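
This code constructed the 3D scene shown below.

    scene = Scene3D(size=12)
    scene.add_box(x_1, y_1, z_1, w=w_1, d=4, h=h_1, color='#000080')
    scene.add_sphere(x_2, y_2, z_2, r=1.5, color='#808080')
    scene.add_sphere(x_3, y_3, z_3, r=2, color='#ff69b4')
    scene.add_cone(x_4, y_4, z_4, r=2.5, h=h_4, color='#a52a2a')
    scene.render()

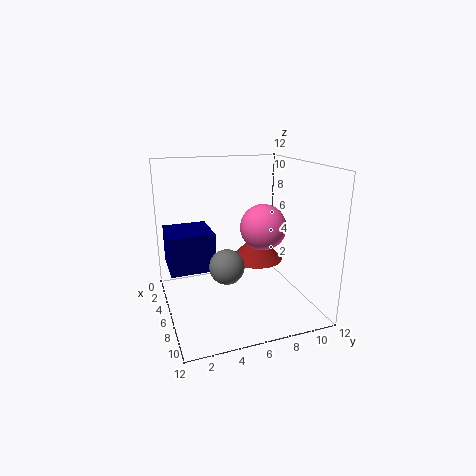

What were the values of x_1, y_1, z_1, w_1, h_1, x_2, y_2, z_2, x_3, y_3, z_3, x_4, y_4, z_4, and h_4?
x_1 = 0.5; y_1 = 0.5; z_1 = 2.5; w_1 = 4; h_1 = 3.5; x_2 = 6; y_2 = 5; z_2 = 3.5; x_3 = 5.5; y_3 = 8.5; z_3 = 6.5; x_4 = 3; y_4 = 9; z_4 = 2.5; h_4 = 2.5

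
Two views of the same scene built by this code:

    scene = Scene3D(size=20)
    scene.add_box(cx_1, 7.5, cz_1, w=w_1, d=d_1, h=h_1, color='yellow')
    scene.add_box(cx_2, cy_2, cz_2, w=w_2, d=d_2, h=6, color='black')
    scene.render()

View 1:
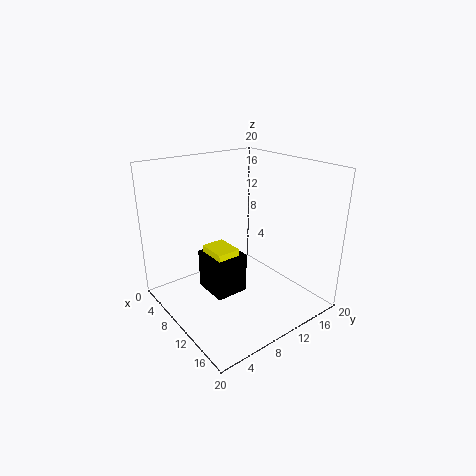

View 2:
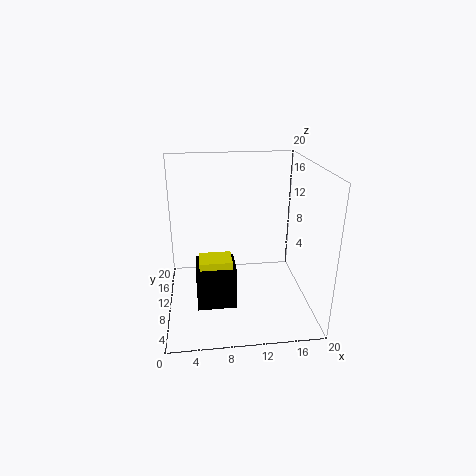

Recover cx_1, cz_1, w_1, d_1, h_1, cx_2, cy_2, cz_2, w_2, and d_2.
cx_1 = 4.5
cz_1 = 3.5
w_1 = 4.5
d_1 = 3.5
h_1 = 4
cx_2 = 4
cy_2 = 7
cz_2 = 0.5
w_2 = 5.5
d_2 = 5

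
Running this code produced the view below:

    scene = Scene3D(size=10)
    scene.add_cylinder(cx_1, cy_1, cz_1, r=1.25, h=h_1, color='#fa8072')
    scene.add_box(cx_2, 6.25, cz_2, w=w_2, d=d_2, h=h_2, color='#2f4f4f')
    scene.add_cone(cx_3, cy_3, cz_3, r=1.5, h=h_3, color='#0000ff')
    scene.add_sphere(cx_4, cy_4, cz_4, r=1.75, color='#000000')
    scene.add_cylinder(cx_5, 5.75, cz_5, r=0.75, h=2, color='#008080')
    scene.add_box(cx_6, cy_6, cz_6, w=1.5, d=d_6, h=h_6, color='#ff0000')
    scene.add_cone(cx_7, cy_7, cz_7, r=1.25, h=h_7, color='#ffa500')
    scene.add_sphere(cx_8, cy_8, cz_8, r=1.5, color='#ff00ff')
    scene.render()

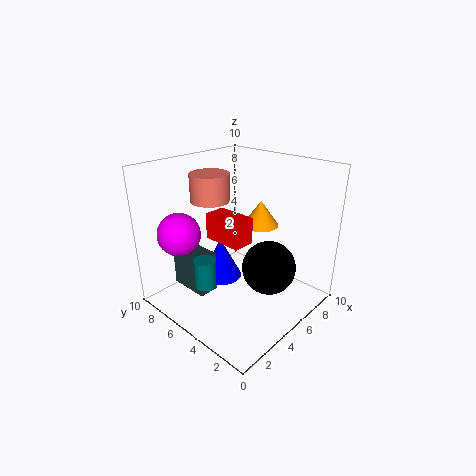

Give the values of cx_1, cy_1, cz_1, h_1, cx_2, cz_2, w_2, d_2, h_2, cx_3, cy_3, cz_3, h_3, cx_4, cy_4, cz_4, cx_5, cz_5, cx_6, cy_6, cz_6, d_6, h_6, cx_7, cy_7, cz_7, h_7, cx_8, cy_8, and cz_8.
cx_1 = 3.25, cy_1 = 5.75, cz_1 = 8, h_1 = 1.75, cx_2 = 2.5, cz_2 = 0.75, w_2 = 1.5, d_2 = 3, h_2 = 3, cx_3 = 4.75, cy_3 = 6.5, cz_3 = 1.5, h_3 = 3, cx_4 = 5, cy_4 = 2.25, cz_4 = 3.75, cx_5 = 2.5, cz_5 = 2, cx_6 = 3.25, cy_6 = 3.5, cz_6 = 5.25, d_6 = 2.75, h_6 = 1.75, cx_7 = 6.5, cy_7 = 4.25, cz_7 = 5.75, h_7 = 1.75, cx_8 = 2.25, cy_8 = 8, cz_8 = 5.25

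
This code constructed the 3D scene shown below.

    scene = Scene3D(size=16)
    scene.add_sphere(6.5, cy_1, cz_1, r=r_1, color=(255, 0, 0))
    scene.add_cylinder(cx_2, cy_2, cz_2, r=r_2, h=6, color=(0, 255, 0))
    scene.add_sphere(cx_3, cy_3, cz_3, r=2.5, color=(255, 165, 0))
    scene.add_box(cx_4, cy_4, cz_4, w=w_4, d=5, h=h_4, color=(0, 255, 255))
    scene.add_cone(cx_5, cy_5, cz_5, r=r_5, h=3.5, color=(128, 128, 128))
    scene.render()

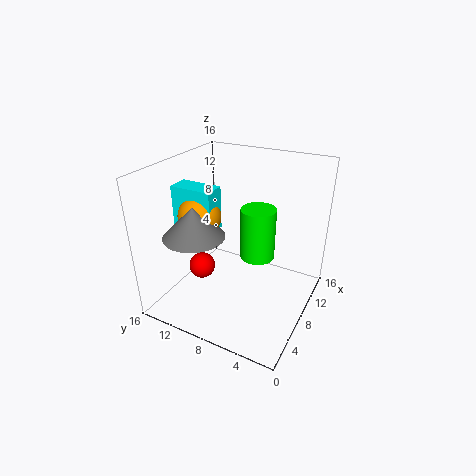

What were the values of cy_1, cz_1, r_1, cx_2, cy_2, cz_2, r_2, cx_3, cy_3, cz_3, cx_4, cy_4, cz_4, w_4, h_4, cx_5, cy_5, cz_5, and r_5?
cy_1 = 12; cz_1 = 4; r_1 = 1.5; cx_2 = 10; cy_2 = 6.5; cz_2 = 5; r_2 = 2; cx_3 = 8; cy_3 = 13; cz_3 = 9.5; cx_4 = 7; cy_4 = 11; cz_4 = 8; w_4 = 2.5; h_4 = 5; cx_5 = 6; cy_5 = 12.5; cz_5 = 8; r_5 = 3.5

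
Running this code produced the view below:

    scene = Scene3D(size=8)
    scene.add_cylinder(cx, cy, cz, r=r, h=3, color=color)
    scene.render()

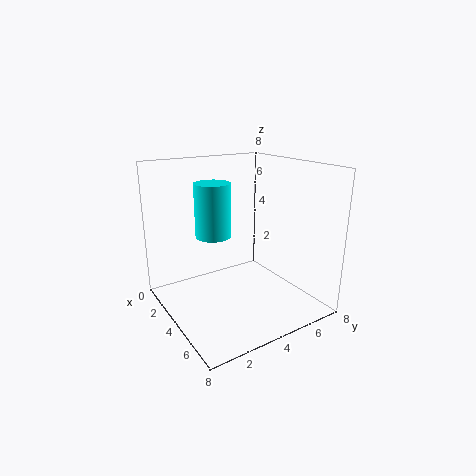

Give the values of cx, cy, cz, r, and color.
cx = 3, cy = 3, cz = 4, r = 1, color = 'cyan'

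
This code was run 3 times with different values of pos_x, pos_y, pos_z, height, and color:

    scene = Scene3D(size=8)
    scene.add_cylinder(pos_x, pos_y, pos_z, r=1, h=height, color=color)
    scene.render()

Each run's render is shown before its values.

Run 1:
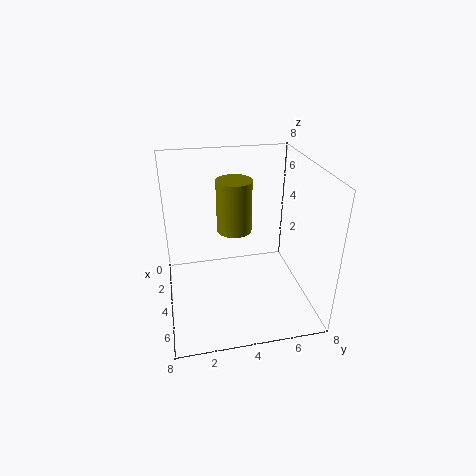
pos_x = 3
pos_y = 4
pos_z = 4
height = 3
color = 'olive'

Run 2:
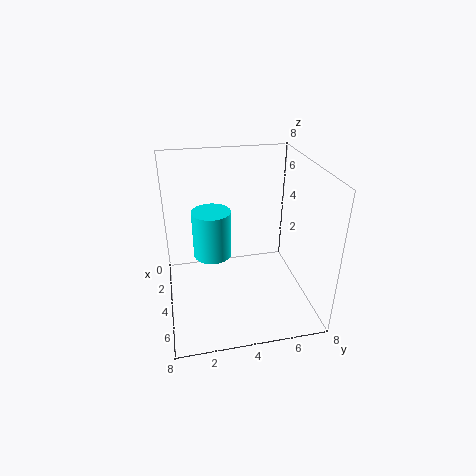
pos_x = 4.5
pos_y = 2.5
pos_z = 3.5
height = 2.5
color = 'cyan'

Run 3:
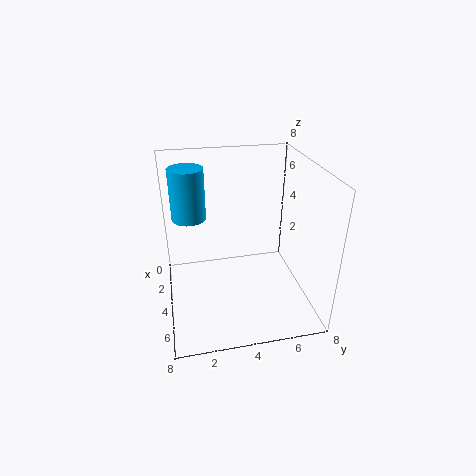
pos_x = 2
pos_y = 1.5
pos_z = 4.5
height = 3
color = 'deepskyblue'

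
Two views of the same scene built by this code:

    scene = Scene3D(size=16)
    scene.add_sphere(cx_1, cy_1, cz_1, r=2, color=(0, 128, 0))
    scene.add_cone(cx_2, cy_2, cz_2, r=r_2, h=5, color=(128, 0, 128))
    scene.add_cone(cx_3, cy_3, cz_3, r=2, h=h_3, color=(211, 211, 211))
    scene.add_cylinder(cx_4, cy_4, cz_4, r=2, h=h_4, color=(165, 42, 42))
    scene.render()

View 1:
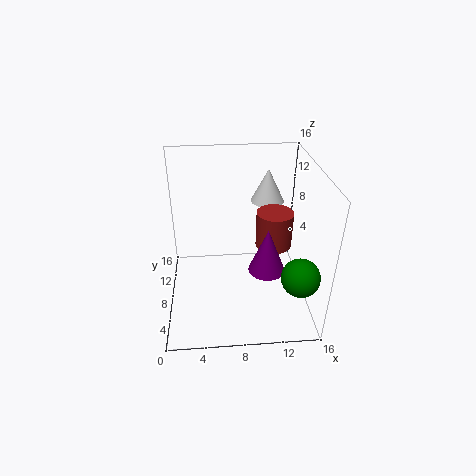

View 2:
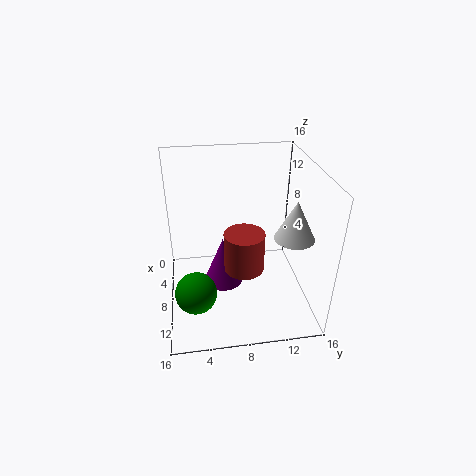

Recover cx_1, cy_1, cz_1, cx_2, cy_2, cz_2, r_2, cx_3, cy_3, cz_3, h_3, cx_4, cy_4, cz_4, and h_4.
cx_1 = 14
cy_1 = 3
cz_1 = 6
cx_2 = 11
cy_2 = 6
cz_2 = 5
r_2 = 2
cx_3 = 12
cy_3 = 13
cz_3 = 10
h_3 = 4
cx_4 = 12
cy_4 = 8
cz_4 = 7
h_4 = 4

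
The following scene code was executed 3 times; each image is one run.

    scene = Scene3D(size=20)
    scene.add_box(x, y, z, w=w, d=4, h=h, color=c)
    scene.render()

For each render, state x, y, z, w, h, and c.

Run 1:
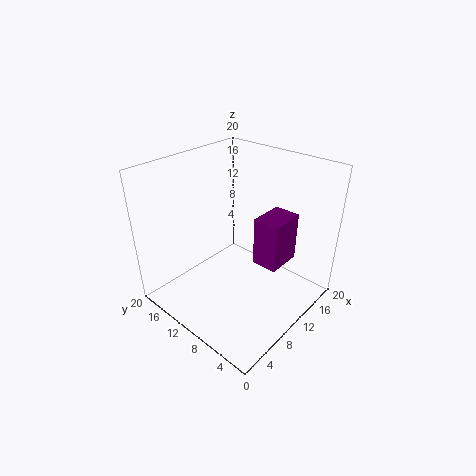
x = 13.5, y = 6, z = 4, w = 5.5, h = 7.5, c = 'purple'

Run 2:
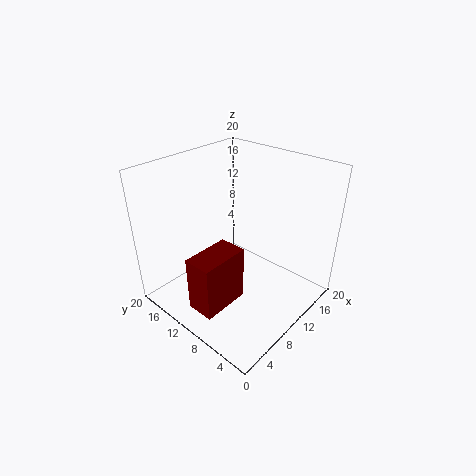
x = 2.5, y = 8.5, z = 1, w = 7, h = 8, c = 'maroon'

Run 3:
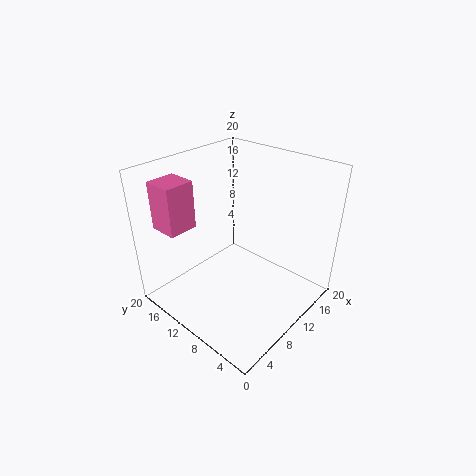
x = 2, y = 14, z = 12, w = 4, h = 6.5, c = 'hotpink'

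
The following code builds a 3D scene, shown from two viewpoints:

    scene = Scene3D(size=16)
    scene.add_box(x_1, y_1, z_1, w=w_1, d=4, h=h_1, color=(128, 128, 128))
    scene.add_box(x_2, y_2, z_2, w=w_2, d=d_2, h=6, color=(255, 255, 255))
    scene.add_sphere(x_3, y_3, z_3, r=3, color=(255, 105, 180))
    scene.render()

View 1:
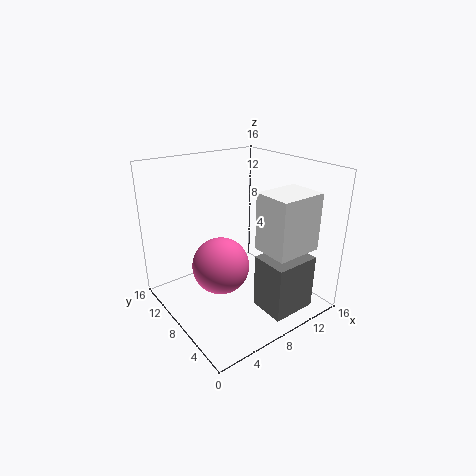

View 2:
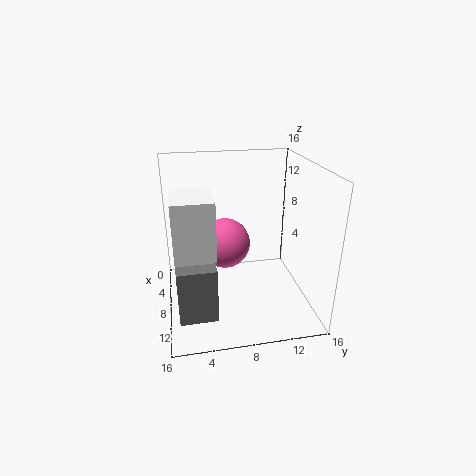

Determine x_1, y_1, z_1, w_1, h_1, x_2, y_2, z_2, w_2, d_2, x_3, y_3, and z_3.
x_1 = 8, y_1 = 1, z_1 = 1, w_1 = 5, h_1 = 6, x_2 = 8, y_2 = 1, z_2 = 8, w_2 = 5, d_2 = 4, x_3 = 5, y_3 = 7, z_3 = 6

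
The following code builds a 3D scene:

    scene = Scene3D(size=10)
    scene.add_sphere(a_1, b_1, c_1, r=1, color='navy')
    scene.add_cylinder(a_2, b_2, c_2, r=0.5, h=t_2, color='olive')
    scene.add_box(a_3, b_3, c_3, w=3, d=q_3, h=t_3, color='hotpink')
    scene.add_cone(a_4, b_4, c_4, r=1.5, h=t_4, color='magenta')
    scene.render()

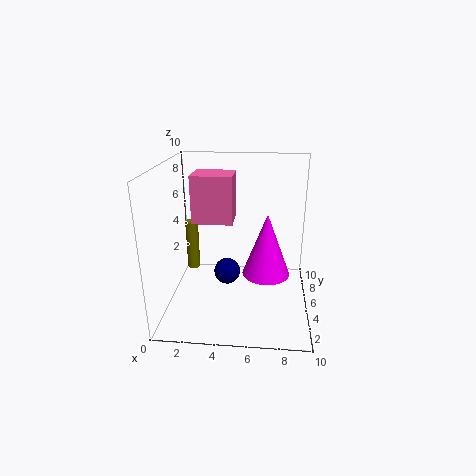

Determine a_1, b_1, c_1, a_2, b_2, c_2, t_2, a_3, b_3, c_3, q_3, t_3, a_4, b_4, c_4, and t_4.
a_1 = 4
b_1 = 6.5
c_1 = 1.5
a_2 = 1
b_2 = 8
c_2 = 1
t_2 = 4
a_3 = 1.5
b_3 = 6
c_3 = 5.5
q_3 = 2.5
t_3 = 3.5
a_4 = 7
b_4 = 3
c_4 = 3.5
t_4 = 4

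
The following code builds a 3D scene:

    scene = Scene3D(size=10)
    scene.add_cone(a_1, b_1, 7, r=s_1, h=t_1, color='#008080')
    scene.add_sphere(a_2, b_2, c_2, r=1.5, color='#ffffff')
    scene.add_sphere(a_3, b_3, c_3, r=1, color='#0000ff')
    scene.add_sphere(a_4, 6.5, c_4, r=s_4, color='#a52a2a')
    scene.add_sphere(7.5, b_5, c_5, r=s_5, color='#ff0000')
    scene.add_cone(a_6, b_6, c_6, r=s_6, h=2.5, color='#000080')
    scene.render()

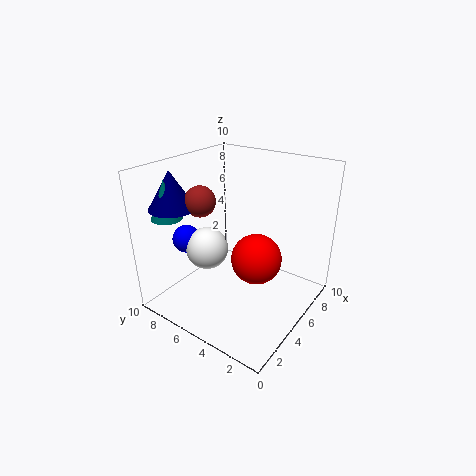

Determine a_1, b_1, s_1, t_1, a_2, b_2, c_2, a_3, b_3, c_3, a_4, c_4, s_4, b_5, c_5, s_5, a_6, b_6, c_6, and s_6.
a_1 = 1.5, b_1 = 8, s_1 = 1, t_1 = 2.5, a_2 = 4, b_2 = 7, c_2 = 4, a_3 = 3.5, b_3 = 8.5, c_3 = 4.5, a_4 = 3, c_4 = 8, s_4 = 1, b_5 = 5, c_5 = 2, s_5 = 2, a_6 = 2, b_6 = 8, c_6 = 7.5, s_6 = 1.5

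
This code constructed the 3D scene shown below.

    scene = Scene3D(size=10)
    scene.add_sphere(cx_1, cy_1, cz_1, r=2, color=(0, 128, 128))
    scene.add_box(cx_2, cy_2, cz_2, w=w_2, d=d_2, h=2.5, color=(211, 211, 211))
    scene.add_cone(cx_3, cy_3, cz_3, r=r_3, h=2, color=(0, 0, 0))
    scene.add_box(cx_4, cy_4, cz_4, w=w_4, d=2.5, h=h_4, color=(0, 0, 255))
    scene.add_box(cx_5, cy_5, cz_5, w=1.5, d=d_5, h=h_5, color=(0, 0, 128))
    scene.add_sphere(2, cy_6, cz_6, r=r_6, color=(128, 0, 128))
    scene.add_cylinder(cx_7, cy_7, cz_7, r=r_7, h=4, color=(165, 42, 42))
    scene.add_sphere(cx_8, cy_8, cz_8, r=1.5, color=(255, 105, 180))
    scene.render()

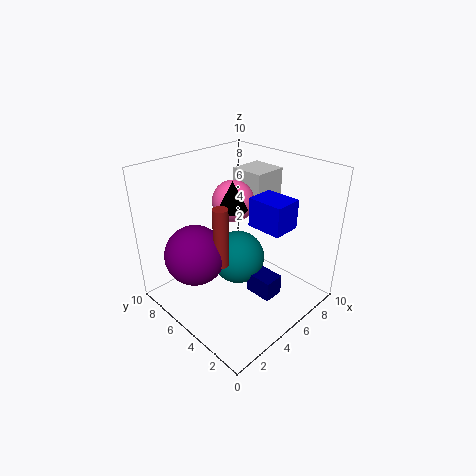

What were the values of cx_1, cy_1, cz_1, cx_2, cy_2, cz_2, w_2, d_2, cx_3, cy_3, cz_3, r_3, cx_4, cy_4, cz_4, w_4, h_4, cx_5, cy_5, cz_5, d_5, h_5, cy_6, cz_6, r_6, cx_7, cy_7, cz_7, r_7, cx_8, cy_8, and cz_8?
cx_1 = 6
cy_1 = 6
cz_1 = 2.5
cx_2 = 7
cy_2 = 5
cz_2 = 6.5
w_2 = 2.5
d_2 = 2.5
cx_3 = 5
cy_3 = 5.5
cz_3 = 7
r_3 = 1
cx_4 = 5.5
cy_4 = 2
cz_4 = 6
w_4 = 2
h_4 = 2
cx_5 = 5.5
cy_5 = 2.5
cz_5 = 0.5
d_5 = 2
h_5 = 1.5
cy_6 = 6
cz_6 = 4.5
r_6 = 2
cx_7 = 3
cy_7 = 4.5
cz_7 = 4
r_7 = 0.5
cx_8 = 6
cy_8 = 6.5
cz_8 = 7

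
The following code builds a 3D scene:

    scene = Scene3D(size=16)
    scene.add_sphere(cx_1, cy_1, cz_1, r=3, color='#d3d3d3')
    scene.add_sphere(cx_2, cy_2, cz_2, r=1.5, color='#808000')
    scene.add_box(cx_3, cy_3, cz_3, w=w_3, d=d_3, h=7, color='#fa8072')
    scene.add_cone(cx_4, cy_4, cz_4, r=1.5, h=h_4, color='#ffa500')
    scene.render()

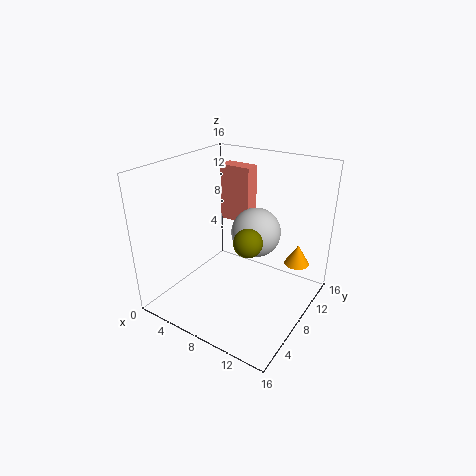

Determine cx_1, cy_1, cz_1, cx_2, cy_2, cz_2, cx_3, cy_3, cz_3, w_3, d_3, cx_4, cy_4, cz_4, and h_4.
cx_1 = 8
cy_1 = 12
cz_1 = 7
cx_2 = 10.5
cy_2 = 6
cz_2 = 9
cx_3 = 2.5
cy_3 = 12.5
cz_3 = 7.5
w_3 = 4
d_3 = 2
cx_4 = 13
cy_4 = 13.5
cz_4 = 3.5
h_4 = 2.5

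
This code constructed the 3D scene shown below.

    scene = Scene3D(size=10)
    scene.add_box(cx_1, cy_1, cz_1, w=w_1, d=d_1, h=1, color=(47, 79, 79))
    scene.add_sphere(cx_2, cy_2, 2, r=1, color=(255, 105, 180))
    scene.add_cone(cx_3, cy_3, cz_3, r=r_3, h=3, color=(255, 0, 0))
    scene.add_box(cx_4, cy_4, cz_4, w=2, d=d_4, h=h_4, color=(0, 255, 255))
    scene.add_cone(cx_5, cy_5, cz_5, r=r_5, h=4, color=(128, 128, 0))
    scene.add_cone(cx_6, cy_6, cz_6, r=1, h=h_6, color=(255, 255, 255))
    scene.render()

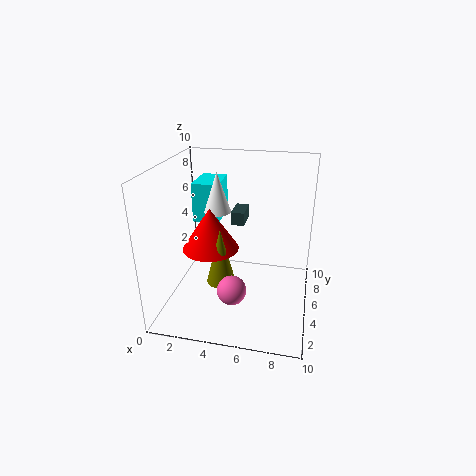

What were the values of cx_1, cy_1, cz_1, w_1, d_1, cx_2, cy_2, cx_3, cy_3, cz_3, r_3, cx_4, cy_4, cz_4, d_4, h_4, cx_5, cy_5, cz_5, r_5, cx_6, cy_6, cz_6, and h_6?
cx_1 = 4; cy_1 = 7; cz_1 = 5; w_1 = 1; d_1 = 2; cx_2 = 5; cy_2 = 3; cx_3 = 3; cy_3 = 5; cz_3 = 4; r_3 = 2; cx_4 = 1; cy_4 = 7; cz_4 = 5; d_4 = 3; h_4 = 3; cx_5 = 4; cy_5 = 4; cz_5 = 2; r_5 = 1; cx_6 = 3; cy_6 = 7; cz_6 = 6; h_6 = 3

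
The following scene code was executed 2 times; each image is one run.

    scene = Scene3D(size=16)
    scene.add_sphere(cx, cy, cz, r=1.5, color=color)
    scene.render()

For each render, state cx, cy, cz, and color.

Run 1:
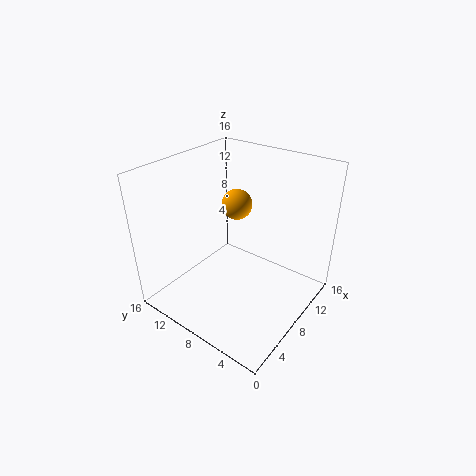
cx = 6.5, cy = 7, cz = 13, color = 'orange'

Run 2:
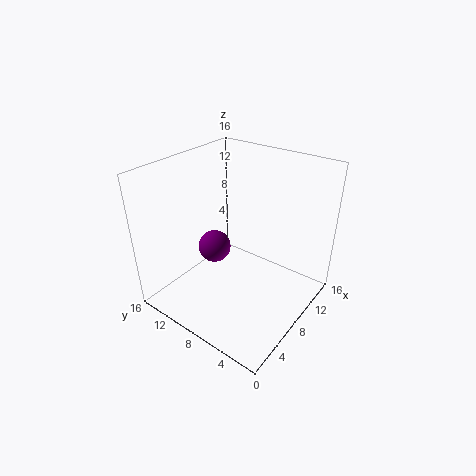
cx = 3, cy = 7, cz = 10, color = 'purple'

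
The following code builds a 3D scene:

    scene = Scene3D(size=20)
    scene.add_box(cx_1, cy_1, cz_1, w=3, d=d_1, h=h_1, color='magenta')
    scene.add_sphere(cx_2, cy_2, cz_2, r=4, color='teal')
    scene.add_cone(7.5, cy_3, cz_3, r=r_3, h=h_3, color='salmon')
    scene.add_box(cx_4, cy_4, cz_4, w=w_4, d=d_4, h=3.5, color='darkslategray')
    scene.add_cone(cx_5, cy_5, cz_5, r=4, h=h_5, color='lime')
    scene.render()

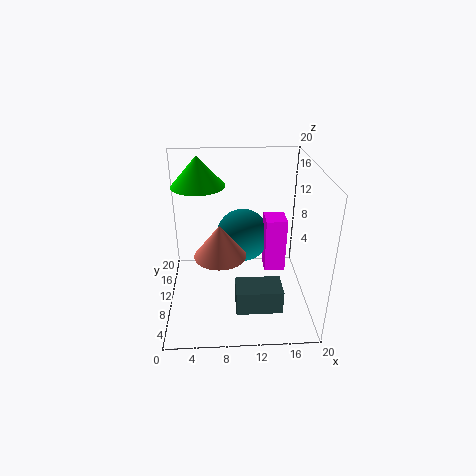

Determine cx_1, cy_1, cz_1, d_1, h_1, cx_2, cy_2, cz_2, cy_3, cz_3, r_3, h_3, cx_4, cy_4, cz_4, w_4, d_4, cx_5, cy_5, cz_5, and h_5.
cx_1 = 14, cy_1 = 10.5, cz_1 = 4, d_1 = 3.5, h_1 = 8, cx_2 = 11, cy_2 = 14.5, cz_2 = 8, cy_3 = 8, cz_3 = 8.5, r_3 = 3.5, h_3 = 4.5, cx_4 = 9.5, cy_4 = 5, cz_4 = 0.5, w_4 = 6.5, d_4 = 4, cx_5 = 4.5, cy_5 = 16, cz_5 = 15.5, h_5 = 4.5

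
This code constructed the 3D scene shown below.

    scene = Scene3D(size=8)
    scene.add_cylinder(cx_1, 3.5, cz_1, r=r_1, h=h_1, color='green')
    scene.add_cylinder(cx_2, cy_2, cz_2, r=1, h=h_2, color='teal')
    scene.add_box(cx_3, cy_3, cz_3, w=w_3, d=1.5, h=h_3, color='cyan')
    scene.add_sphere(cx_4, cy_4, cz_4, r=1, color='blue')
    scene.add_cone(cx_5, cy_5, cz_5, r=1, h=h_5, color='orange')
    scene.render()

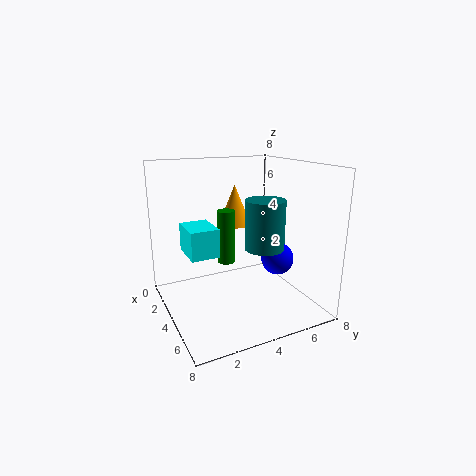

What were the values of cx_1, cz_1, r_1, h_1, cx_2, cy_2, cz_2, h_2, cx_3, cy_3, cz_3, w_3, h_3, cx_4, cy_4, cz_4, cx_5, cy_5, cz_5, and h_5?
cx_1 = 3.5, cz_1 = 2.5, r_1 = 0.5, h_1 = 3, cx_2 = 6, cy_2 = 4.5, cz_2 = 4, h_2 = 2.5, cx_3 = 3, cy_3 = 1, cz_3 = 3.5, w_3 = 2, h_3 = 1.5, cx_4 = 3.5, cy_4 = 7, cz_4 = 2, cx_5 = 1.5, cy_5 = 5, cz_5 = 4, h_5 = 2.5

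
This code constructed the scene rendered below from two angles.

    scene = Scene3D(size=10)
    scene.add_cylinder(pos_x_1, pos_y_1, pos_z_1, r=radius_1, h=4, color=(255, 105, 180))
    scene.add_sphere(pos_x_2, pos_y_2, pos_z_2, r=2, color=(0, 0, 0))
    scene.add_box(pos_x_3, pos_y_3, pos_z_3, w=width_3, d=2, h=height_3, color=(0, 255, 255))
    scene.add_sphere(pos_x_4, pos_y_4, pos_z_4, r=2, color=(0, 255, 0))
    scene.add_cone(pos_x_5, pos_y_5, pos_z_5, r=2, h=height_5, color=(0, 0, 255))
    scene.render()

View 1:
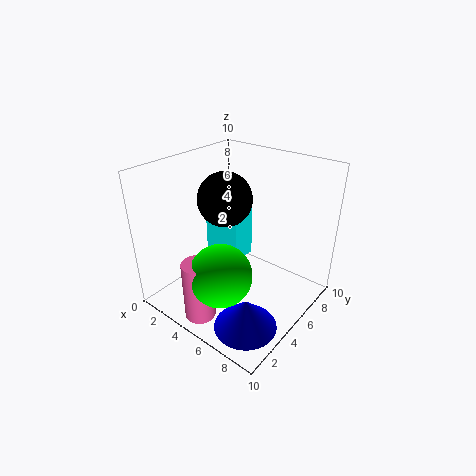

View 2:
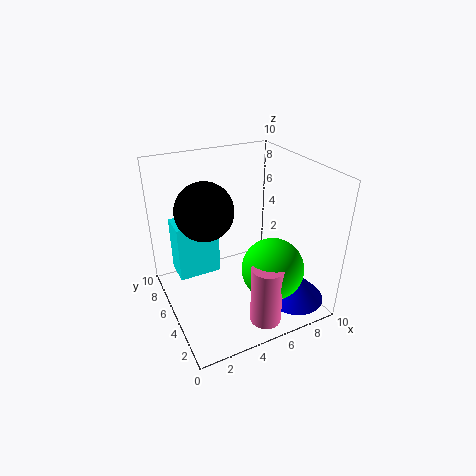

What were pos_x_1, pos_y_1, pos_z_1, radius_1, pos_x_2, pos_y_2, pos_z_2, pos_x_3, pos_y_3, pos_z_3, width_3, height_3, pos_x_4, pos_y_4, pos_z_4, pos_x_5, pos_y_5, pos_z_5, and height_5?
pos_x_1 = 5, pos_y_1 = 1, pos_z_1 = 1, radius_1 = 1, pos_x_2 = 3, pos_y_2 = 6, pos_z_2 = 7, pos_x_3 = 1, pos_y_3 = 6, pos_z_3 = 2, width_3 = 3, height_3 = 4, pos_x_4 = 6, pos_y_4 = 2, pos_z_4 = 4, pos_x_5 = 8, pos_y_5 = 2, pos_z_5 = 1, height_5 = 2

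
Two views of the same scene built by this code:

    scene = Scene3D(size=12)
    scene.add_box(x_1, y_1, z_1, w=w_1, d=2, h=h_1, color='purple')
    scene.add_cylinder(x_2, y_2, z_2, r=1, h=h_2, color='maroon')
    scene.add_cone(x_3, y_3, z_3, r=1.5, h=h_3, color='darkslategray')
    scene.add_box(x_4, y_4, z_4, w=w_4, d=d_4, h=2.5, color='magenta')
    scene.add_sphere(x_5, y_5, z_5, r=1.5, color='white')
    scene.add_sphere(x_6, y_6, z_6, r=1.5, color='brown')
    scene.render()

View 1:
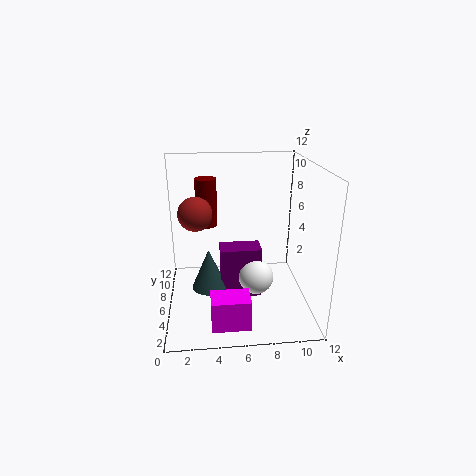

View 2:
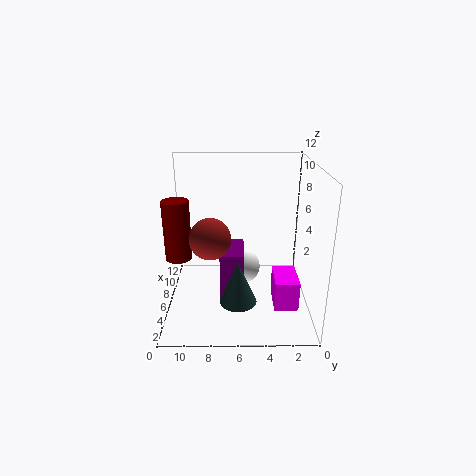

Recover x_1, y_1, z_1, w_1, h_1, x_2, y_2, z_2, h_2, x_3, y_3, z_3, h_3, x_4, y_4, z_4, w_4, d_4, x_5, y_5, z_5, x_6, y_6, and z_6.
x_1 = 4.5, y_1 = 5.5, z_1 = 0.5, w_1 = 3.5, h_1 = 4.5, x_2 = 3.5, y_2 = 10.5, z_2 = 5.5, h_2 = 4.5, x_3 = 3.5, y_3 = 6, z_3 = 1.5, h_3 = 3.5, x_4 = 3.5, y_4 = 1, z_4 = 0.5, w_4 = 3, d_4 = 2, x_5 = 7.5, y_5 = 5.5, z_5 = 2.5, x_6 = 2.5, y_6 = 8, z_6 = 7.5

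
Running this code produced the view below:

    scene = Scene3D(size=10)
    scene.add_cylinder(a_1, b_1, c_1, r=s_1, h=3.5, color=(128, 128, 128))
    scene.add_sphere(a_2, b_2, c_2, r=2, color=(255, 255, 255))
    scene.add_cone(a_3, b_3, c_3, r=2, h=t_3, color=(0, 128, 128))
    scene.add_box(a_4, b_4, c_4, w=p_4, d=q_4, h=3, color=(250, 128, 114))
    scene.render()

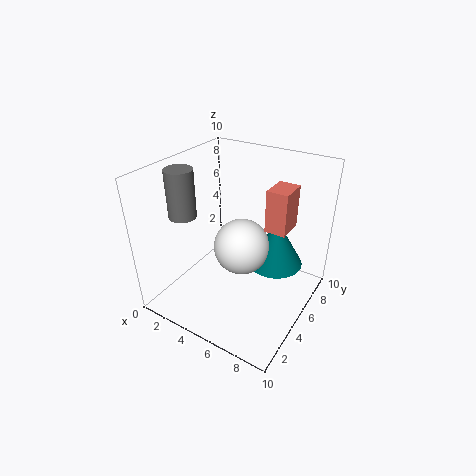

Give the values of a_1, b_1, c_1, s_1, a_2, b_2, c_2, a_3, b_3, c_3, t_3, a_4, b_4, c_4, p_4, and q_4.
a_1 = 1; b_1 = 4; c_1 = 6; s_1 = 1; a_2 = 5; b_2 = 5.5; c_2 = 4; a_3 = 7; b_3 = 7; c_3 = 2.5; t_3 = 3.5; a_4 = 6.5; b_4 = 6; c_4 = 5.5; p_4 = 1.5; q_4 = 2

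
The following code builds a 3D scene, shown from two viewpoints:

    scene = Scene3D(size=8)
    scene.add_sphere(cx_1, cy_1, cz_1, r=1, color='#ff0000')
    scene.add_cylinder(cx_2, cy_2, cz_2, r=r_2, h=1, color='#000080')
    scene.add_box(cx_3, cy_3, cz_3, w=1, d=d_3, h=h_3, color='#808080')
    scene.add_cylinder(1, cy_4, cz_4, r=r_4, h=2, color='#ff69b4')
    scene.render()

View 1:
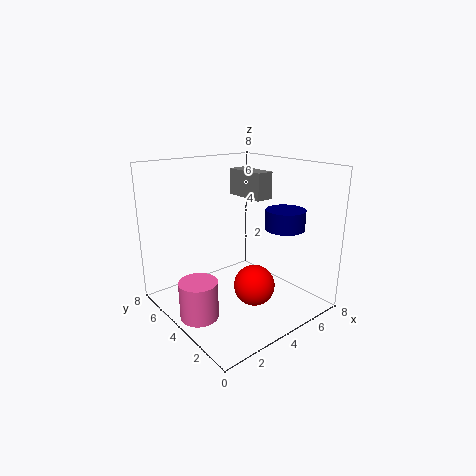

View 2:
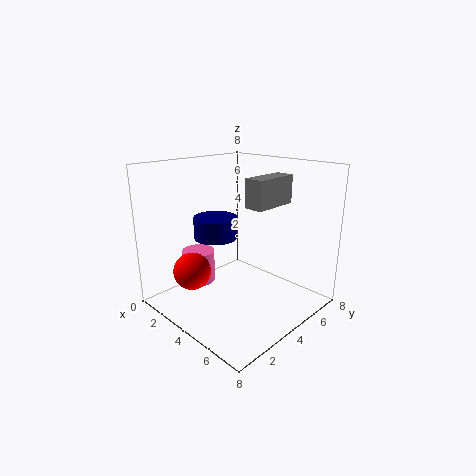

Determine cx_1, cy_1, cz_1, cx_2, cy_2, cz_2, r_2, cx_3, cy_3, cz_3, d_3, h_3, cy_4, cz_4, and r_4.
cx_1 = 3; cy_1 = 1.5; cz_1 = 2.5; cx_2 = 5; cy_2 = 1.5; cz_2 = 5; r_2 = 1; cx_3 = 5; cy_3 = 3.5; cz_3 = 6; d_3 = 2.5; h_3 = 1.5; cy_4 = 3.5; cz_4 = 0.5; r_4 = 1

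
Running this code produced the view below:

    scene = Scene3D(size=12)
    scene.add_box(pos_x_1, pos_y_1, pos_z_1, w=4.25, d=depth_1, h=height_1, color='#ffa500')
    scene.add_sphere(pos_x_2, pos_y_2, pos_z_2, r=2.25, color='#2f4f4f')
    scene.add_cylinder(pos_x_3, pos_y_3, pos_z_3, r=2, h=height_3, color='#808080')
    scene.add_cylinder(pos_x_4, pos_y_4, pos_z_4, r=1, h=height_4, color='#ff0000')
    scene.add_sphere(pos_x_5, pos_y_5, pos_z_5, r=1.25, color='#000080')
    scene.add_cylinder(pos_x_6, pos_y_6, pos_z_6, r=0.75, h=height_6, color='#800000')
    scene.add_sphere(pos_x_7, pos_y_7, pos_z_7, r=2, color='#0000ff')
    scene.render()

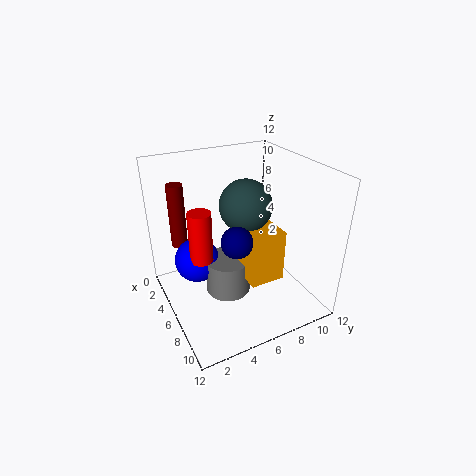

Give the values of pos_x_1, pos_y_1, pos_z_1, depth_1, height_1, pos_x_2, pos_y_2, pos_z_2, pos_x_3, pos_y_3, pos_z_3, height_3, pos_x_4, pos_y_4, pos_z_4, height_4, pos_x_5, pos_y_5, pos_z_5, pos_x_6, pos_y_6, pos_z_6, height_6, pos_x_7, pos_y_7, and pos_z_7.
pos_x_1 = 4; pos_y_1 = 6.25; pos_z_1 = 2.25; depth_1 = 3; height_1 = 4.5; pos_x_2 = 5; pos_y_2 = 7.25; pos_z_2 = 8.25; pos_x_3 = 5; pos_y_3 = 5.5; pos_z_3 = 0.25; height_3 = 3.25; pos_x_4 = 4.5; pos_y_4 = 3.25; pos_z_4 = 3.75; height_4 = 4.5; pos_x_5 = 7.75; pos_y_5 = 5; pos_z_5 = 6.75; pos_x_6 = 0.75; pos_y_6 = 2.5; pos_z_6 = 3.5; height_6 = 6; pos_x_7 = 3.25; pos_y_7 = 3.25; pos_z_7 = 3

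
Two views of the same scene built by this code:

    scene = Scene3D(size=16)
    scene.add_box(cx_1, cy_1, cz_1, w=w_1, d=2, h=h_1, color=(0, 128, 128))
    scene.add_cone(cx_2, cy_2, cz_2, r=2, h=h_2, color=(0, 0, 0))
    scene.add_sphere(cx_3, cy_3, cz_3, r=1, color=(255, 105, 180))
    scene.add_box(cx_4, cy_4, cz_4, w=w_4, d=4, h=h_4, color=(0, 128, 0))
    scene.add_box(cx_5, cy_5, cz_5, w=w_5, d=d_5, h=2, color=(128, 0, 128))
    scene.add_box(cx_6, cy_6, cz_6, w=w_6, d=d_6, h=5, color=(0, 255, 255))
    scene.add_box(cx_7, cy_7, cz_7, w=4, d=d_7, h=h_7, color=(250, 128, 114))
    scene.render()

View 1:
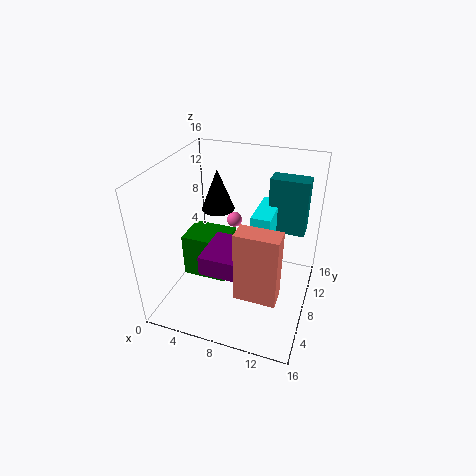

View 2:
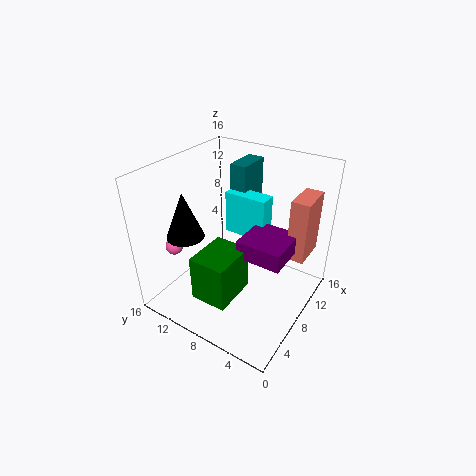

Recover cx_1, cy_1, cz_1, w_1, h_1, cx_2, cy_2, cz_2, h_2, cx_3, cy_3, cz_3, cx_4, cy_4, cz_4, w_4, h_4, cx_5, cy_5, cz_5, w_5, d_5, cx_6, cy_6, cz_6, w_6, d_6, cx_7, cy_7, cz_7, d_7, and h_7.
cx_1 = 11
cy_1 = 9
cz_1 = 9
w_1 = 4
h_1 = 6
cx_2 = 4
cy_2 = 12
cz_2 = 9
h_2 = 5
cx_3 = 5
cy_3 = 15
cz_3 = 6
cx_4 = 2
cy_4 = 6
cz_4 = 3
w_4 = 5
h_4 = 5
cx_5 = 6
cy_5 = 2
cz_5 = 7
w_5 = 5
d_5 = 5
cx_6 = 10
cy_6 = 6
cz_6 = 7
w_6 = 2
d_6 = 5
cx_7 = 10
cy_7 = 1
cz_7 = 6
d_7 = 2
h_7 = 7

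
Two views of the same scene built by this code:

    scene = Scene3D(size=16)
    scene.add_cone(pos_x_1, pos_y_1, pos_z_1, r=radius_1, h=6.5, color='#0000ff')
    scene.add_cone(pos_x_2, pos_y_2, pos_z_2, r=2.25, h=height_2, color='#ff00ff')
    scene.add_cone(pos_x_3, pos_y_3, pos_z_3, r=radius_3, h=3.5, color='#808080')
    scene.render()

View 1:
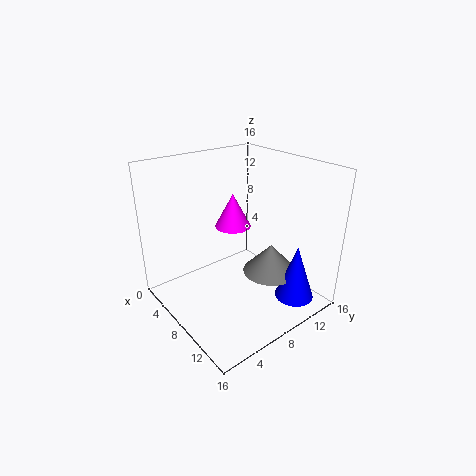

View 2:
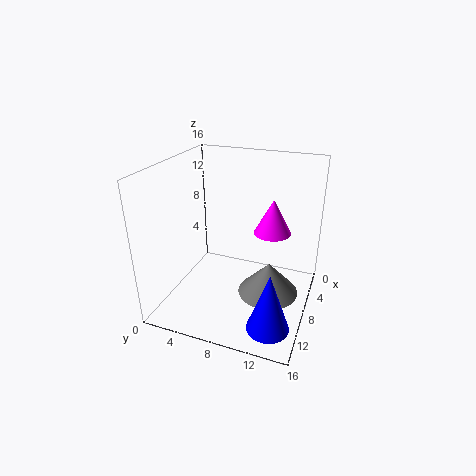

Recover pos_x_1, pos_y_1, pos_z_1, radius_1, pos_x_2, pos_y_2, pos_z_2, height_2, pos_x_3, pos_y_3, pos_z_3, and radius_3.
pos_x_1 = 12.5, pos_y_1 = 13, pos_z_1 = 0.5, radius_1 = 2.25, pos_x_2 = 3.5, pos_y_2 = 10.75, pos_z_2 = 7, height_2 = 4.25, pos_x_3 = 9.25, pos_y_3 = 12, pos_z_3 = 2.75, radius_3 = 3.25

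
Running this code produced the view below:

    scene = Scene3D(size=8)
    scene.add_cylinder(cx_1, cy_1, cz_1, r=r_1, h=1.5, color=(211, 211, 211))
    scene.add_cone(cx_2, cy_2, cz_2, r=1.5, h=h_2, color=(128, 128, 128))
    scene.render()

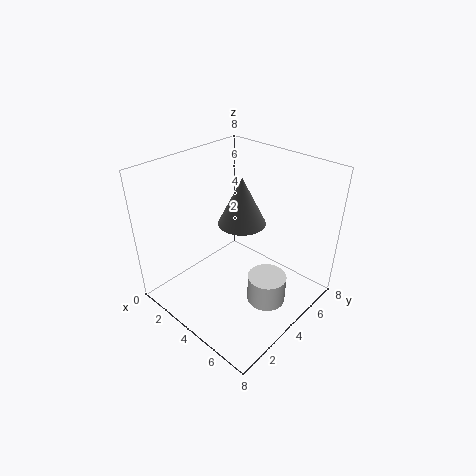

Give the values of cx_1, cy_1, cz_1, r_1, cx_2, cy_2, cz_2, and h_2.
cx_1 = 6.5, cy_1 = 3.5, cz_1 = 1.5, r_1 = 1, cx_2 = 2.5, cy_2 = 6, cz_2 = 3.5, h_2 = 3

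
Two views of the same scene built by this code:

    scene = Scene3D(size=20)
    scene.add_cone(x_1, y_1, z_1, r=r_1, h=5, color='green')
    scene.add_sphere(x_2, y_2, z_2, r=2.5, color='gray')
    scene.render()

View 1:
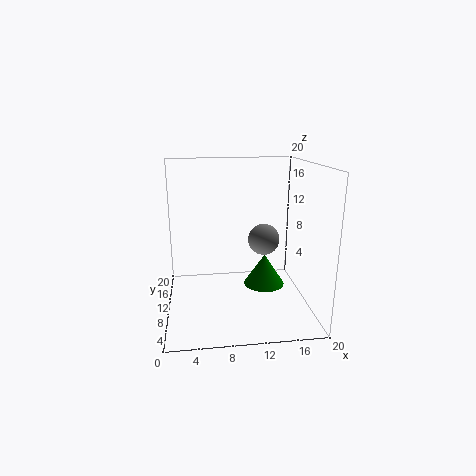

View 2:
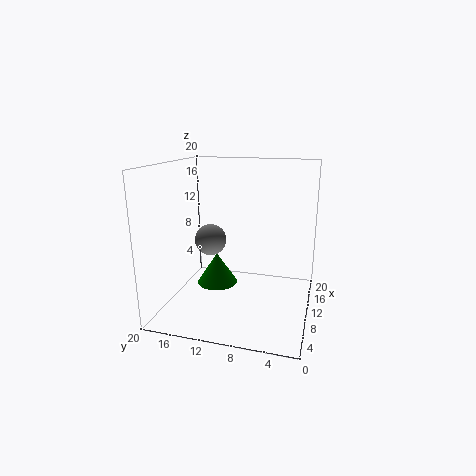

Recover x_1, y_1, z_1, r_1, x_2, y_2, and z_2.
x_1 = 15, y_1 = 15, z_1 = 0.25, r_1 = 3.25, x_2 = 15, y_2 = 16, z_2 = 7.5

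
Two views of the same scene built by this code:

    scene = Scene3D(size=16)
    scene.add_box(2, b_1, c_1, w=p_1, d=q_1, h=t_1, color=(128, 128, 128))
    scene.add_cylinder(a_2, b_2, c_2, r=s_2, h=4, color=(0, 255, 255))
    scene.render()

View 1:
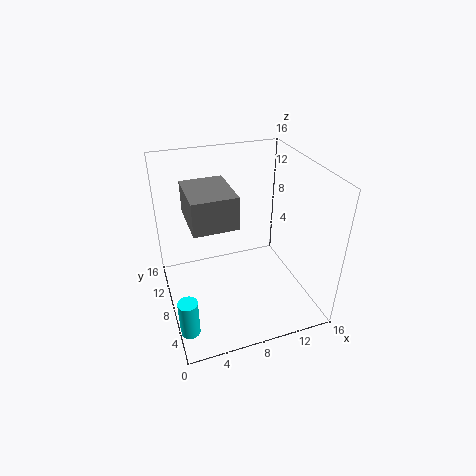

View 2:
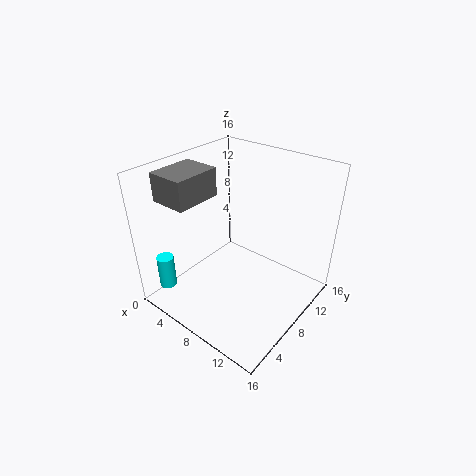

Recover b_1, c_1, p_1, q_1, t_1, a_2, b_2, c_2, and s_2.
b_1 = 2
c_1 = 13
p_1 = 4
q_1 = 5
t_1 = 3
a_2 = 1
b_2 = 3
c_2 = 1
s_2 = 1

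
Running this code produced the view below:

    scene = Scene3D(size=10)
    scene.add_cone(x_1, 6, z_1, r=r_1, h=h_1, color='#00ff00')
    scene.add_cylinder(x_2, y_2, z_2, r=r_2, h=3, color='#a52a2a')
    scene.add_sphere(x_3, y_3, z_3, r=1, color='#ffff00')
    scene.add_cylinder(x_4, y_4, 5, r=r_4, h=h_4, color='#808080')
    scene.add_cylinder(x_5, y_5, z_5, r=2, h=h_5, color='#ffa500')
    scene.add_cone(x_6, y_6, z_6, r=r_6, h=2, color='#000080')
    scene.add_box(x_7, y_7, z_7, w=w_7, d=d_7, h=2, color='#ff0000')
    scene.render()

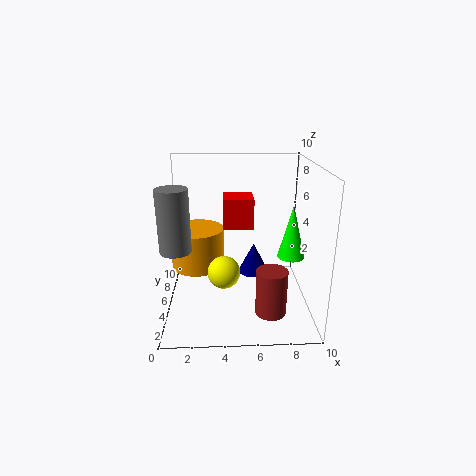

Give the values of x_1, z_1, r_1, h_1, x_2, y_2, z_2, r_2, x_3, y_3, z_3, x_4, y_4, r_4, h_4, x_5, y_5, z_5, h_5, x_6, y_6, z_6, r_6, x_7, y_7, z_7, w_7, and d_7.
x_1 = 9
z_1 = 3
r_1 = 1
h_1 = 4
x_2 = 7
y_2 = 2
z_2 = 1
r_2 = 1
x_3 = 4
y_3 = 2
z_3 = 4
x_4 = 1
y_4 = 3
r_4 = 1
h_4 = 4
x_5 = 2
y_5 = 7
z_5 = 2
h_5 = 3
x_6 = 6
y_6 = 4
z_6 = 3
r_6 = 1
x_7 = 4
y_7 = 4
z_7 = 6
w_7 = 2
d_7 = 2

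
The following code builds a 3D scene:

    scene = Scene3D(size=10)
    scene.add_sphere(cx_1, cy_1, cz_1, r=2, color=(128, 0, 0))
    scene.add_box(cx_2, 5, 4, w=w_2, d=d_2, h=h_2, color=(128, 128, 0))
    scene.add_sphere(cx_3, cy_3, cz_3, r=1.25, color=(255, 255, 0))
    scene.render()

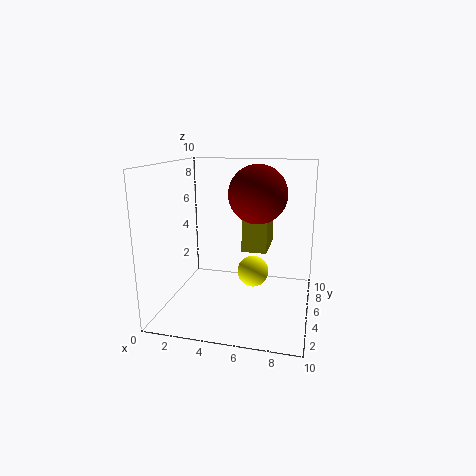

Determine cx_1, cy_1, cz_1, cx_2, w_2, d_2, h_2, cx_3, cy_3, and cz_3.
cx_1 = 6.25
cy_1 = 5.5
cz_1 = 8
cx_2 = 5.25
w_2 = 1.75
d_2 = 3.25
h_2 = 3.25
cx_3 = 5.5
cy_3 = 8
cz_3 = 1.25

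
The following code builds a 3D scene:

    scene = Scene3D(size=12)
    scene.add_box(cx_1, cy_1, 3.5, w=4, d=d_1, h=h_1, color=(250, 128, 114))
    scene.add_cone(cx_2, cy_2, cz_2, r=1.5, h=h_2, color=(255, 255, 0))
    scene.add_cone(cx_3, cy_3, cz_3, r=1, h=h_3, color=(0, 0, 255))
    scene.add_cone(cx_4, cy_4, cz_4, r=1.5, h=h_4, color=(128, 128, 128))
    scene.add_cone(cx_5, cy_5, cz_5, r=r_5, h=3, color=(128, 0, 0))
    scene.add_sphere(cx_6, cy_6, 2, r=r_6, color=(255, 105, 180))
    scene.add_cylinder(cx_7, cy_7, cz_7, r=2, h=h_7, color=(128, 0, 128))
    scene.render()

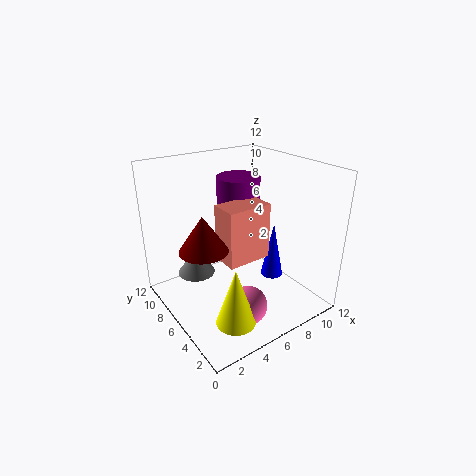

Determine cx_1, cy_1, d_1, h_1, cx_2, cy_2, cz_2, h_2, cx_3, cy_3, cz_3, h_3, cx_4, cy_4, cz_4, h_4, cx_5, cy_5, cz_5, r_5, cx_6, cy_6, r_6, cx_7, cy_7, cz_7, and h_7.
cx_1 = 5; cy_1 = 5.5; d_1 = 2.5; h_1 = 5; cx_2 = 3; cy_2 = 2; cz_2 = 1.5; h_2 = 4.5; cx_3 = 9.5; cy_3 = 5.5; cz_3 = 1.5; h_3 = 5; cx_4 = 2.5; cy_4 = 7; cz_4 = 3.5; h_4 = 2; cx_5 = 3; cy_5 = 6.5; cz_5 = 5.5; r_5 = 2; cx_6 = 4.5; cy_6 = 2.5; r_6 = 1.5; cx_7 = 8.5; cy_7 = 9.5; cz_7 = 4; h_7 = 6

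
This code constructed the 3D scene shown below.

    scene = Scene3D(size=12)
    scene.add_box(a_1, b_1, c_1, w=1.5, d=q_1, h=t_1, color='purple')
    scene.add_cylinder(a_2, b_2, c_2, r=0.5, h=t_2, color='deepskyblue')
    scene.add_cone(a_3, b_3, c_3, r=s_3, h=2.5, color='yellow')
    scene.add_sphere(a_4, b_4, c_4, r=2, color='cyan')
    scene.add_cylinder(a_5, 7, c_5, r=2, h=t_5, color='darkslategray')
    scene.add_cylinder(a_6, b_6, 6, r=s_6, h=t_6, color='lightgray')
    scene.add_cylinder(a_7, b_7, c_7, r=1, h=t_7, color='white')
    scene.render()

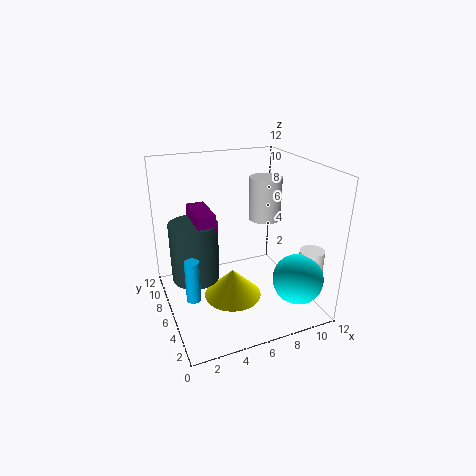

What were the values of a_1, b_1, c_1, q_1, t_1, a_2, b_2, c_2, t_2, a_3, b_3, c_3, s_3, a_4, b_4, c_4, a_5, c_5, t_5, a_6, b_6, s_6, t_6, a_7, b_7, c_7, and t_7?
a_1 = 2.5; b_1 = 5.5; c_1 = 7; q_1 = 3.5; t_1 = 1.5; a_2 = 1; b_2 = 2; c_2 = 4; t_2 = 3; a_3 = 5.5; b_3 = 6; c_3 = 0.5; s_3 = 2.5; a_4 = 9.5; b_4 = 2; c_4 = 3.5; a_5 = 2.5; c_5 = 2.5; t_5 = 5; a_6 = 10; b_6 = 9; s_6 = 1.5; t_6 = 4; a_7 = 11; b_7 = 2.5; c_7 = 3; t_7 = 2.5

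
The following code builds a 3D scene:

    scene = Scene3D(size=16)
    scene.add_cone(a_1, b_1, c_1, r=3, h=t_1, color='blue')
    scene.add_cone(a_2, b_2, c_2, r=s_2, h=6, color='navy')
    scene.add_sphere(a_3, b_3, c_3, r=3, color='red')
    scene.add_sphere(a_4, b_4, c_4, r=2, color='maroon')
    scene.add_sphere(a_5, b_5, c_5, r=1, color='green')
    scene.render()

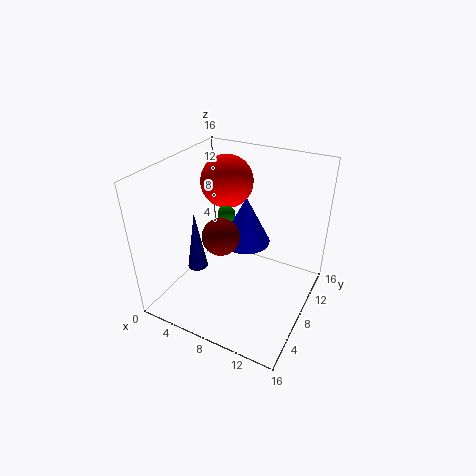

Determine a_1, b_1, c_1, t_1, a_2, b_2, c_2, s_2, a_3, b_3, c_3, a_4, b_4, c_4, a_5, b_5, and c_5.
a_1 = 7, b_1 = 12, c_1 = 5, t_1 = 6, a_2 = 6, b_2 = 3, c_2 = 7, s_2 = 1, a_3 = 5, b_3 = 11, c_3 = 13, a_4 = 7, b_4 = 6, c_4 = 9, a_5 = 6, b_5 = 9, c_5 = 10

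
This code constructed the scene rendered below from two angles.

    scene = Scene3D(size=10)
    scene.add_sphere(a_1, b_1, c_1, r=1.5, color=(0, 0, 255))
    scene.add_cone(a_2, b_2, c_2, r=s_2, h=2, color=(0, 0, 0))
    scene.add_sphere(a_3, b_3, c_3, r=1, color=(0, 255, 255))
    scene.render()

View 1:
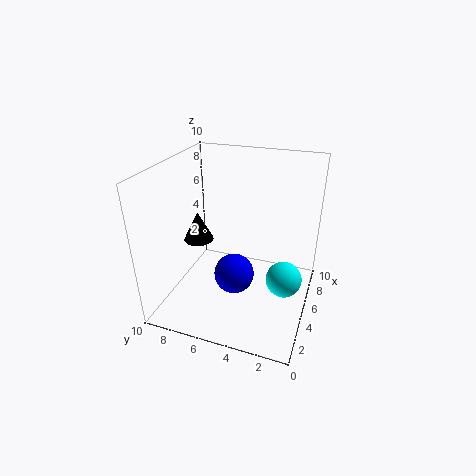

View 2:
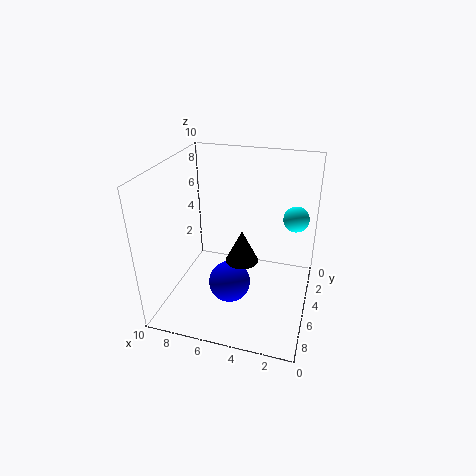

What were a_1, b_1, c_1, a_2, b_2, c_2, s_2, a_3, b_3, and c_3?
a_1 = 5.5; b_1 = 5.5; c_1 = 1.5; a_2 = 4; b_2 = 7.5; c_2 = 5; s_2 = 1; a_3 = 1.5; b_3 = 1; c_3 = 5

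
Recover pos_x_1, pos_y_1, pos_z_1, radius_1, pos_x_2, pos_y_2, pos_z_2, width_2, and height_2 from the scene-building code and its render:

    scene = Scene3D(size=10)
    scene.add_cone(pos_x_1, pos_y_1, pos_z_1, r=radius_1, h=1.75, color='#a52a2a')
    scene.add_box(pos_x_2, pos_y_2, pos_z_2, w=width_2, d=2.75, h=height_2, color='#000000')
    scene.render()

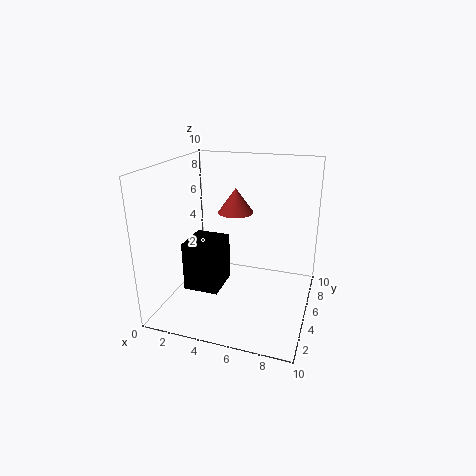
pos_x_1 = 4.5; pos_y_1 = 6; pos_z_1 = 6.5; radius_1 = 1.25; pos_x_2 = 1.5; pos_y_2 = 3.25; pos_z_2 = 1.25; width_2 = 2.5; height_2 = 3.5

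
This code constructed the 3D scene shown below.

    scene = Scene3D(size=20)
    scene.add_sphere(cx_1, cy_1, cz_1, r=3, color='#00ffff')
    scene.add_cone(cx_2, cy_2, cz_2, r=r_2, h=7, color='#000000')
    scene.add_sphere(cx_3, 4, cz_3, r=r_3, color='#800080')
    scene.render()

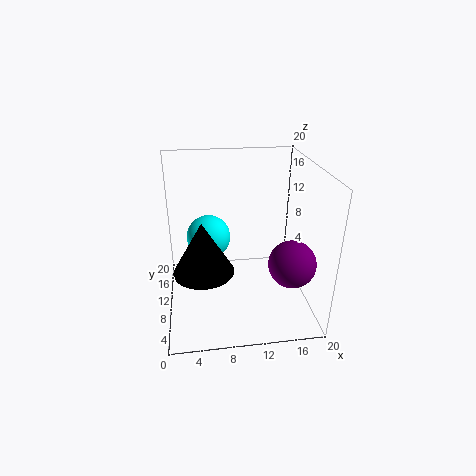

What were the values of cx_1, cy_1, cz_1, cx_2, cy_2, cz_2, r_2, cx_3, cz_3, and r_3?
cx_1 = 6; cy_1 = 11; cz_1 = 10; cx_2 = 5; cy_2 = 7; cz_2 = 7; r_2 = 4; cx_3 = 16; cz_3 = 9; r_3 = 3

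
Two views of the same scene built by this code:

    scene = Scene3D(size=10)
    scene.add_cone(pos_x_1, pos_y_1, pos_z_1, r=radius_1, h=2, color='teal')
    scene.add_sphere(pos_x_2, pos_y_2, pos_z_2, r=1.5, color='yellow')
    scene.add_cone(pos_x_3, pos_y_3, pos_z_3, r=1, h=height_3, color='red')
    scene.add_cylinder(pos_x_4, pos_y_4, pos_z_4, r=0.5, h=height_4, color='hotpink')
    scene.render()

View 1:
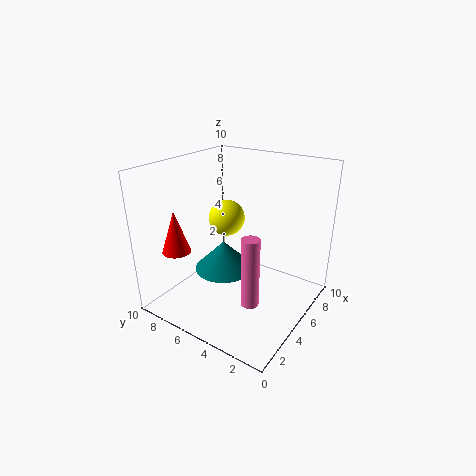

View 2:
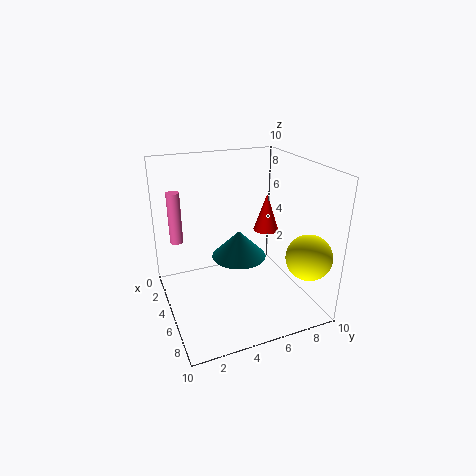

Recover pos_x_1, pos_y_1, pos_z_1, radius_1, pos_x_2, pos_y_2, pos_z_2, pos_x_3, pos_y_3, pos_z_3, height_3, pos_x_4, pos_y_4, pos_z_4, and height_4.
pos_x_1 = 4; pos_y_1 = 5.5; pos_z_1 = 3; radius_1 = 2; pos_x_2 = 8.5; pos_y_2 = 8.5; pos_z_2 = 4.5; pos_x_3 = 2.5; pos_y_3 = 8.5; pos_z_3 = 4; height_3 = 3; pos_x_4 = 1; pos_y_4 = 1.5; pos_z_4 = 3.5; height_4 = 4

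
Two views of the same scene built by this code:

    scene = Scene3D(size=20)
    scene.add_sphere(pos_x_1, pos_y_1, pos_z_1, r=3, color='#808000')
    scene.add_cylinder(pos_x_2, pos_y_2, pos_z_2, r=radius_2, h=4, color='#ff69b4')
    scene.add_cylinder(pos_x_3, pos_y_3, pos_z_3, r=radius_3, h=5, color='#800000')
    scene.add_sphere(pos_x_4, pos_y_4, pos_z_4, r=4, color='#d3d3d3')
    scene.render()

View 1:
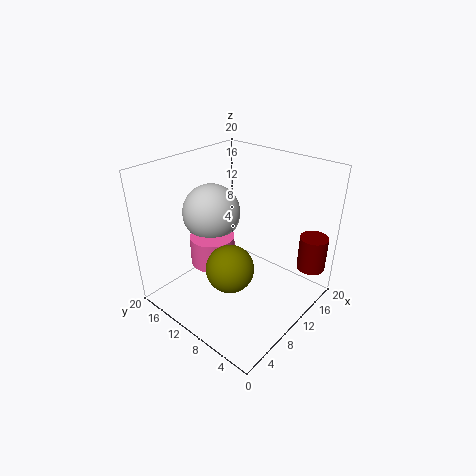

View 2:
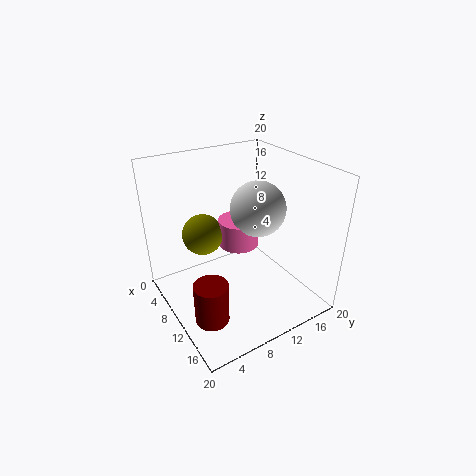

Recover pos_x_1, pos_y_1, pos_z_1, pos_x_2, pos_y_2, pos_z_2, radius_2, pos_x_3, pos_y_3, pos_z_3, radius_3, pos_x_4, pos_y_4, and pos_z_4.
pos_x_1 = 5; pos_y_1 = 7; pos_z_1 = 9; pos_x_2 = 7; pos_y_2 = 12; pos_z_2 = 7; radius_2 = 3; pos_x_3 = 17; pos_y_3 = 2; pos_z_3 = 5; radius_3 = 2; pos_x_4 = 9; pos_y_4 = 14; pos_z_4 = 13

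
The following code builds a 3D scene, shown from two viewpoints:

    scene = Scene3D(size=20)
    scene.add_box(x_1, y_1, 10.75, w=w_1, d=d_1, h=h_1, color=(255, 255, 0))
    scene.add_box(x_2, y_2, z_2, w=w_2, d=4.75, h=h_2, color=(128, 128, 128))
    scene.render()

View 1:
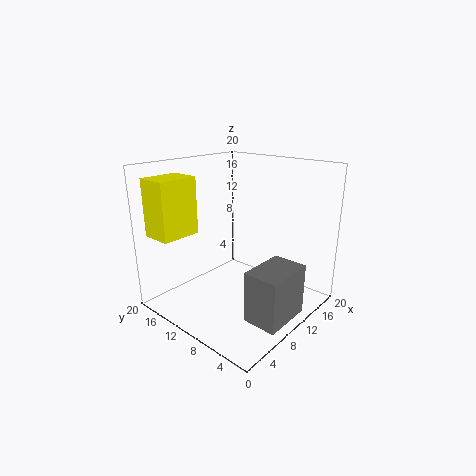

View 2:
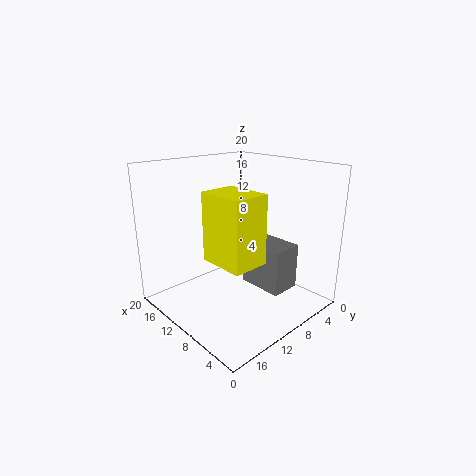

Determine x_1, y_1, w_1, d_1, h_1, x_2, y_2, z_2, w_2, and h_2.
x_1 = 1, y_1 = 14.25, w_1 = 5.5, d_1 = 4.25, h_1 = 7.75, x_2 = 6.25, y_2 = 1, z_2 = 0.5, w_2 = 7, h_2 = 7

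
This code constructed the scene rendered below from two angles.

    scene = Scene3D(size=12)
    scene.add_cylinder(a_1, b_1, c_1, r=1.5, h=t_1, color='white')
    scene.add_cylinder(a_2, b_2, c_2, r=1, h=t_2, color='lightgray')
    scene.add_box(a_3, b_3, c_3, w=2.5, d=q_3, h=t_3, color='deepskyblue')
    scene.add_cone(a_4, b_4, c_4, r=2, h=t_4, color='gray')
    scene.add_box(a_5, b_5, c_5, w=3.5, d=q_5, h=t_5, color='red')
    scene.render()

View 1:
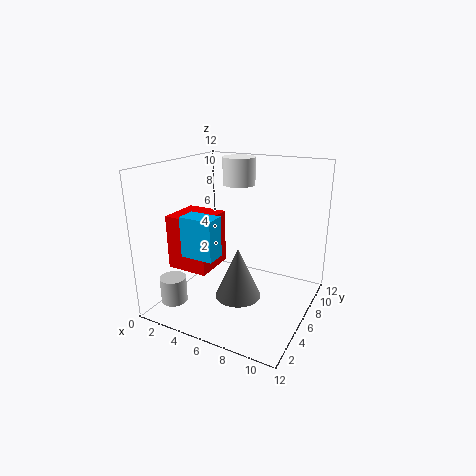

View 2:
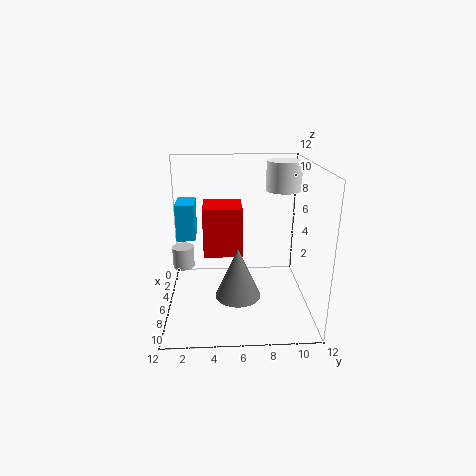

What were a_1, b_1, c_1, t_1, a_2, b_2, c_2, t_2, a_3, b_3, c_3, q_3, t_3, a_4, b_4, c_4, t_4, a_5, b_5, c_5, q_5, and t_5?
a_1 = 4, b_1 = 10, c_1 = 9.5, t_1 = 2.5, a_2 = 3, b_2 = 1, c_2 = 2, t_2 = 2, a_3 = 4, b_3 = 1, c_3 = 6, q_3 = 1.5, t_3 = 3, a_4 = 6, b_4 = 6, c_4 = 0.5, t_4 = 4.5, a_5 = 1, b_5 = 3, c_5 = 3.5, q_5 = 3.5, t_5 = 4.5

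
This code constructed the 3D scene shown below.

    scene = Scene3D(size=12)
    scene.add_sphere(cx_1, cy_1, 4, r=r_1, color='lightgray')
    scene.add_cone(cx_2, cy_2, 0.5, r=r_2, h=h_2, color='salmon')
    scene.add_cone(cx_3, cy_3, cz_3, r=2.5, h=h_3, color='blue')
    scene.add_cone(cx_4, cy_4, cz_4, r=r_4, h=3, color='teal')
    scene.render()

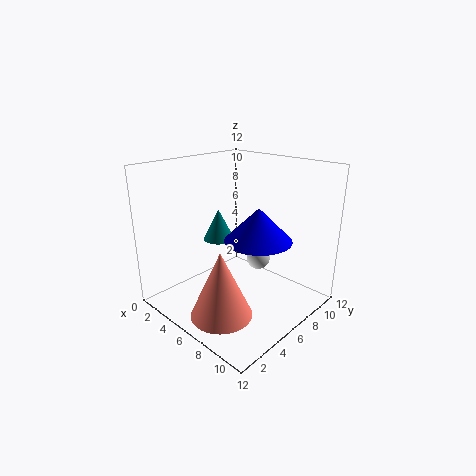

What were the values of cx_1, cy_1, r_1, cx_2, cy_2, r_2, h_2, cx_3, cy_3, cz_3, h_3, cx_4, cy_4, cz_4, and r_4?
cx_1 = 7
cy_1 = 7.5
r_1 = 1
cx_2 = 7
cy_2 = 3
r_2 = 2.5
h_2 = 5.5
cx_3 = 9
cy_3 = 5
cz_3 = 7
h_3 = 2.5
cx_4 = 1.5
cy_4 = 8
cz_4 = 4
r_4 = 1.5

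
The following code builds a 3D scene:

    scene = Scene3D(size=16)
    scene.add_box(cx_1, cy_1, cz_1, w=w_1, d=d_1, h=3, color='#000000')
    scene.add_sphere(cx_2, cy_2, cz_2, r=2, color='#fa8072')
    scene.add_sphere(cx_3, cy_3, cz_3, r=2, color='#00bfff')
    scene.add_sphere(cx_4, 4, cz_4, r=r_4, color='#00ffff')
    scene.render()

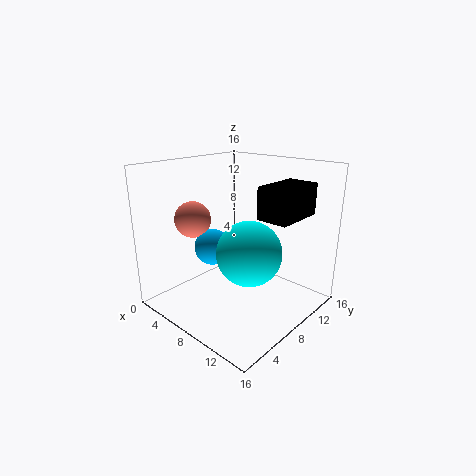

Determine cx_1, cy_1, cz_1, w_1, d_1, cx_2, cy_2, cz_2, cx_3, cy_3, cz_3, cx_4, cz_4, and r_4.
cx_1 = 13
cy_1 = 5
cz_1 = 12
w_1 = 3
d_1 = 5
cx_2 = 4
cy_2 = 5
cz_2 = 10
cx_3 = 6
cy_3 = 6
cz_3 = 7
cx_4 = 13
cz_4 = 9
r_4 = 3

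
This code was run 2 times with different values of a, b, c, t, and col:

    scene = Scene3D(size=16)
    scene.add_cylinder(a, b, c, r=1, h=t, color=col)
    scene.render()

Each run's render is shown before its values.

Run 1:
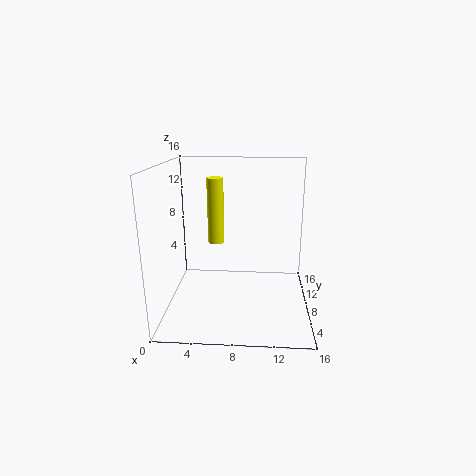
a = 5
b = 12
c = 6
t = 8
col = 'yellow'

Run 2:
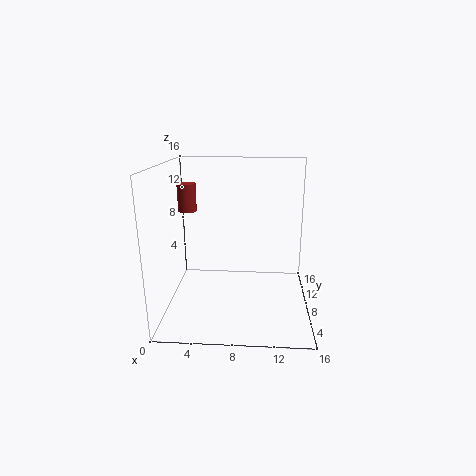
a = 2.5
b = 8
c = 11
t = 3
col = 'brown'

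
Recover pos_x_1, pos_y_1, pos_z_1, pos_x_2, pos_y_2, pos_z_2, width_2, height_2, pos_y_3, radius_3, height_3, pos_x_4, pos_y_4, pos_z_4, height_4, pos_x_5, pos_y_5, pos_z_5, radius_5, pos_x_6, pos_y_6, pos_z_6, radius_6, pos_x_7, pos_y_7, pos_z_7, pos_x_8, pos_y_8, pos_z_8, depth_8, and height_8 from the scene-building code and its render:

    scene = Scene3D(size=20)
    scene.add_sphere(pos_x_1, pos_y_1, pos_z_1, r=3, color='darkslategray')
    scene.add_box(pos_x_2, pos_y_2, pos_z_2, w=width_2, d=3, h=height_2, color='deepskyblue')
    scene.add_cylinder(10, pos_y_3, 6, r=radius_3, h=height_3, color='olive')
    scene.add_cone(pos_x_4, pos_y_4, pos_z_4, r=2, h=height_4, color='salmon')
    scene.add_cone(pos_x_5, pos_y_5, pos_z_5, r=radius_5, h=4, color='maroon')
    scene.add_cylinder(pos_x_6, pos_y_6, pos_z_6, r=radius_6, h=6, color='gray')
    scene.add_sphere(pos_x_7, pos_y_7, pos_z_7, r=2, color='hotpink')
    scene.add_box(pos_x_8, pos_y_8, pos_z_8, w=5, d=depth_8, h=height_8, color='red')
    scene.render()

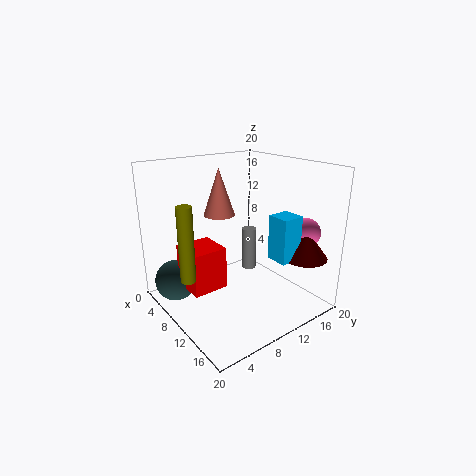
pos_x_1 = 4
pos_y_1 = 3
pos_z_1 = 3
pos_x_2 = 14
pos_y_2 = 12
pos_z_2 = 8
width_2 = 3
height_2 = 6
pos_y_3 = 2
radius_3 = 1
height_3 = 10
pos_x_4 = 10
pos_y_4 = 7
pos_z_4 = 14
height_4 = 6
pos_x_5 = 17
pos_y_5 = 16
pos_z_5 = 8
radius_5 = 3
pos_x_6 = 10
pos_y_6 = 12
pos_z_6 = 5
radius_6 = 1
pos_x_7 = 16
pos_y_7 = 17
pos_z_7 = 11
pos_x_8 = 5
pos_y_8 = 3
pos_z_8 = 3
depth_8 = 5
height_8 = 6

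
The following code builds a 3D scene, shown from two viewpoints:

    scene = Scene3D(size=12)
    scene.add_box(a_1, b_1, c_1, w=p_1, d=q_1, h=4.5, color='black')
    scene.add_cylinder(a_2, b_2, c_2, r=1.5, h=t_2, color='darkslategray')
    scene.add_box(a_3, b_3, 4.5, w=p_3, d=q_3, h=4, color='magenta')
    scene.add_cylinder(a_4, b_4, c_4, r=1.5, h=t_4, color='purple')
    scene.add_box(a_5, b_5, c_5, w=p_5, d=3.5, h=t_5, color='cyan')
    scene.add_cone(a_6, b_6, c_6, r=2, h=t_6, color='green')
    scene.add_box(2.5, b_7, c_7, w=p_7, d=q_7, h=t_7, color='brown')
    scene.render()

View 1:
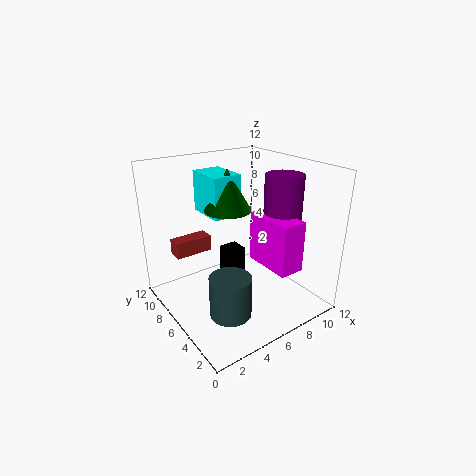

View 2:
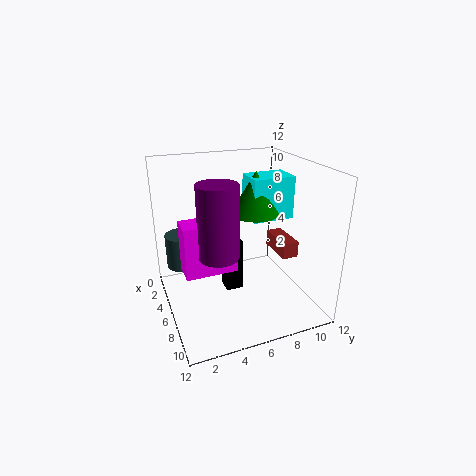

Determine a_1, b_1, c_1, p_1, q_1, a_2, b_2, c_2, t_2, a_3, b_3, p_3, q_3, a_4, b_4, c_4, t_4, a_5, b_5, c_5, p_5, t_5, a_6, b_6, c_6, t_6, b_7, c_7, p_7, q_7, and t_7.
a_1 = 4.5, b_1 = 5, c_1 = 1, p_1 = 1.5, q_1 = 1.5, a_2 = 2.5, b_2 = 2, c_2 = 2.5, t_2 = 3, a_3 = 6.5, b_3 = 1, p_3 = 2, q_3 = 4, a_4 = 8.5, b_4 = 3.5, c_4 = 6, t_4 = 5.5, a_5 = 4.5, b_5 = 7, c_5 = 7.5, p_5 = 2.5, t_5 = 3.5, a_6 = 6, b_6 = 7.5, c_6 = 8, t_6 = 3.5, b_7 = 10.5, c_7 = 3, p_7 = 3.5, q_7 = 1.5, t_7 = 1.5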